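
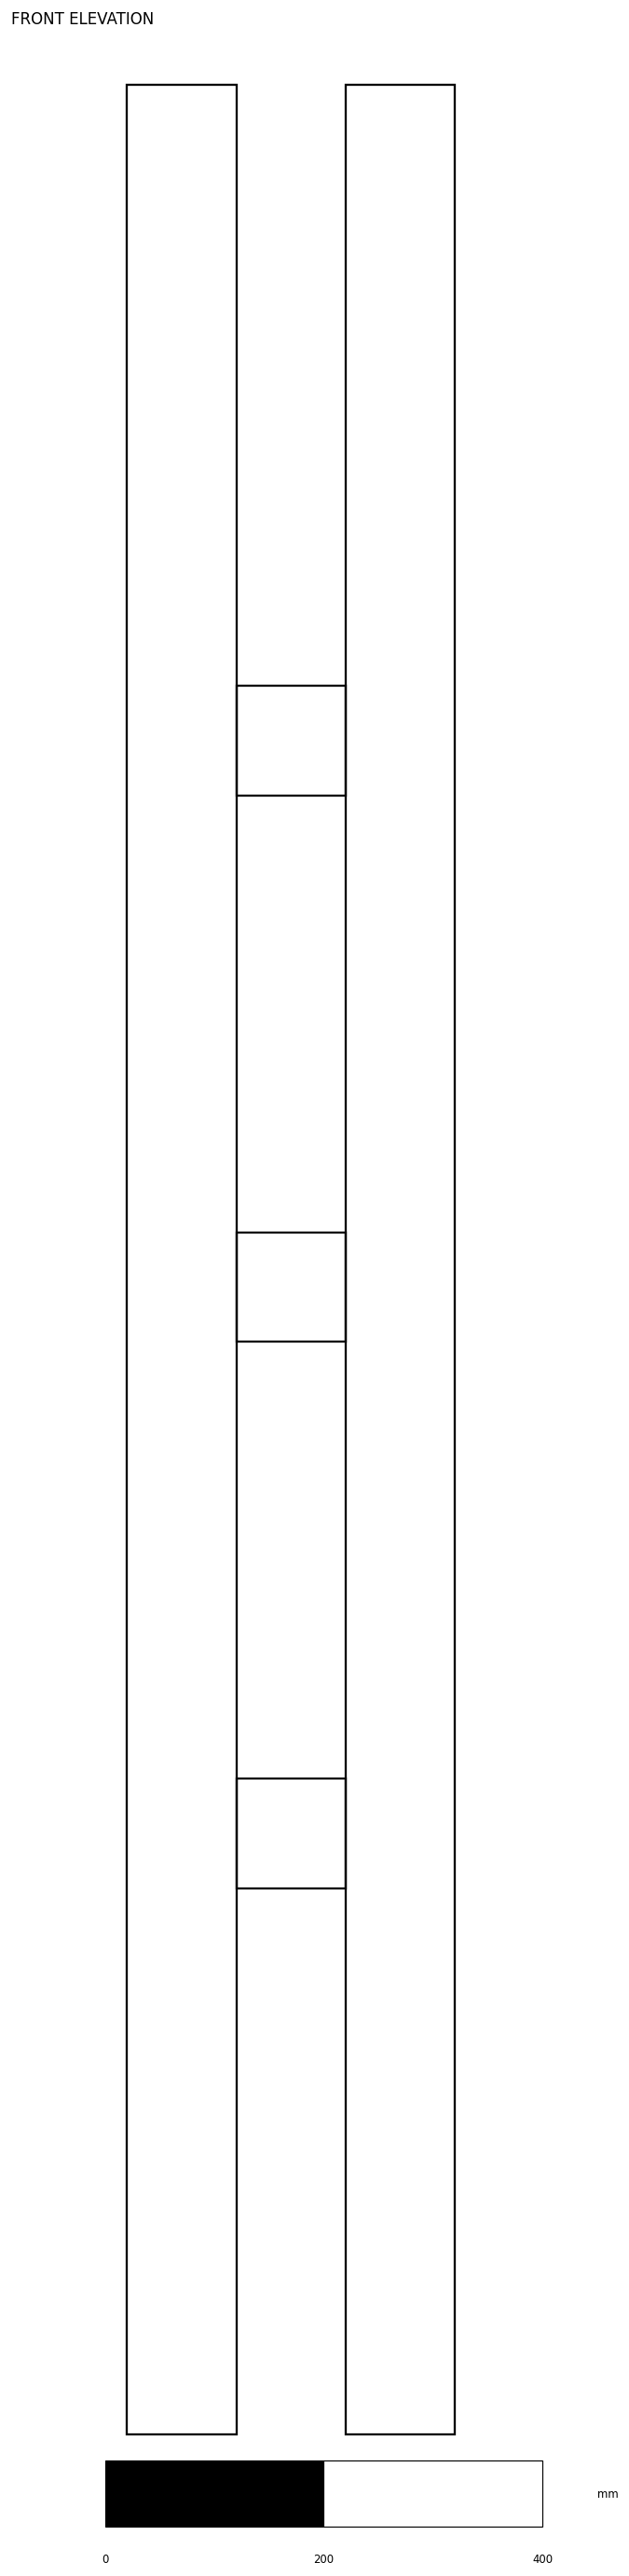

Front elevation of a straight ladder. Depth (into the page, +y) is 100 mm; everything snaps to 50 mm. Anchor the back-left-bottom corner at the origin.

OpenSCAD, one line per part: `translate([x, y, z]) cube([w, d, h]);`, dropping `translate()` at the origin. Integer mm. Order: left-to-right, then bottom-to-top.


cube([100, 100, 2150]);
translate([100, 0, 500]) cube([100, 100, 100]);
translate([100, 0, 1000]) cube([100, 100, 100]);
translate([100, 0, 1500]) cube([100, 100, 100]);
translate([200, 0, 0]) cube([100, 100, 2150]);


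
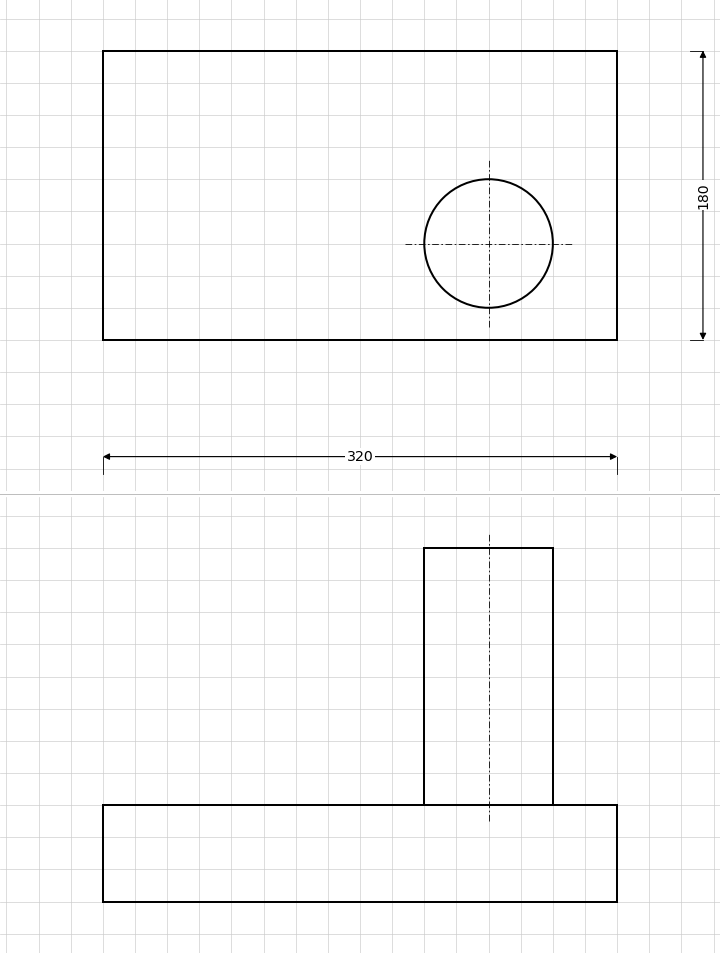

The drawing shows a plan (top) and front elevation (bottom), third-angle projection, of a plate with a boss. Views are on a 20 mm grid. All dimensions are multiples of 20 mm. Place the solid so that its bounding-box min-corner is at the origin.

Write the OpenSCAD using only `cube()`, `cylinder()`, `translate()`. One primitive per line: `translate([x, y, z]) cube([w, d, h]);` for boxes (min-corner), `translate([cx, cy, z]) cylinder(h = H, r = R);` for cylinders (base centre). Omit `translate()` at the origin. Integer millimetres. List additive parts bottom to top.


cube([320, 180, 60]);
translate([240, 60, 60]) cylinder(h = 160, r = 40);


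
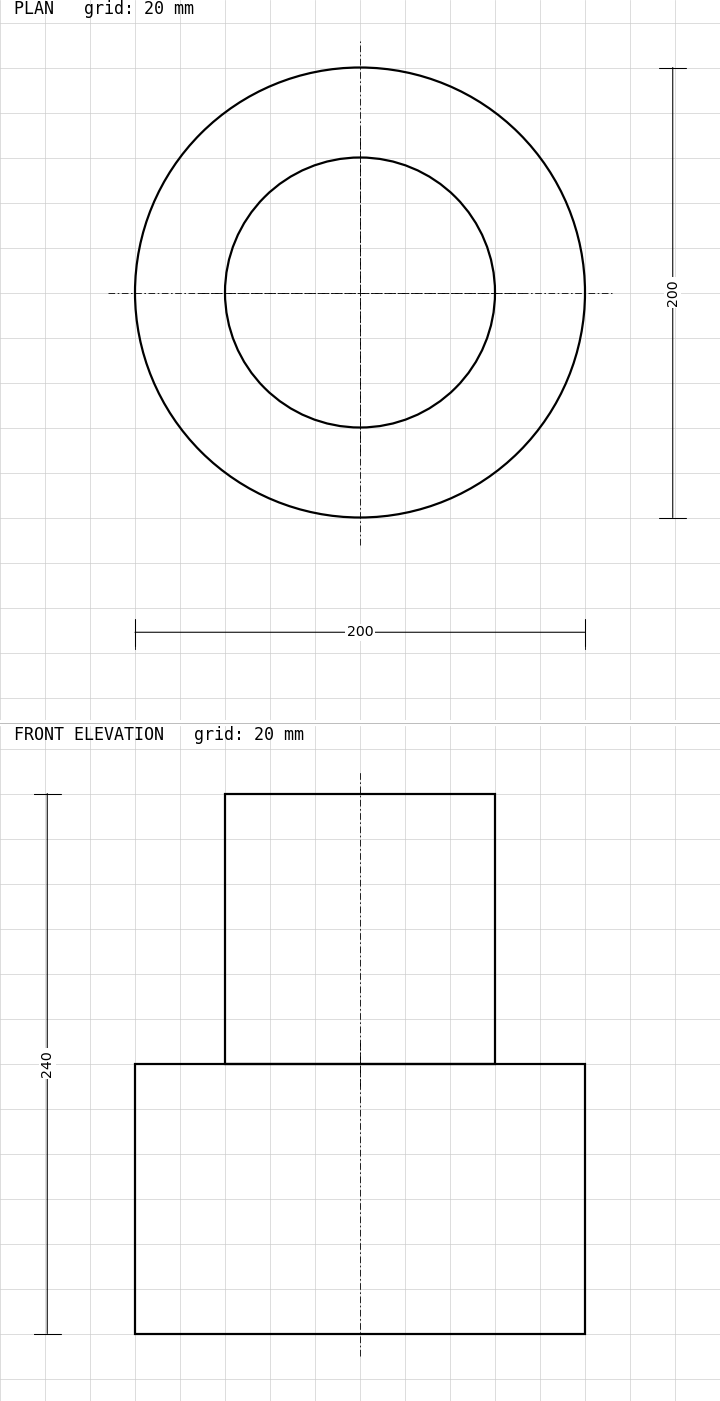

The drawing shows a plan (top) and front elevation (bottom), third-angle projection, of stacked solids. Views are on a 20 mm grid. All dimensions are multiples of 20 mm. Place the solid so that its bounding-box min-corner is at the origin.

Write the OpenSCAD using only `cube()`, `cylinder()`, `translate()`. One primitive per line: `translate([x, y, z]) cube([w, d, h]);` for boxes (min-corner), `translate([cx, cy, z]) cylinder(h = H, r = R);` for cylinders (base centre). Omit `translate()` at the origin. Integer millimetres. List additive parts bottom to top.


translate([100, 100, 0]) cylinder(h = 120, r = 100);
translate([100, 100, 120]) cylinder(h = 120, r = 60);


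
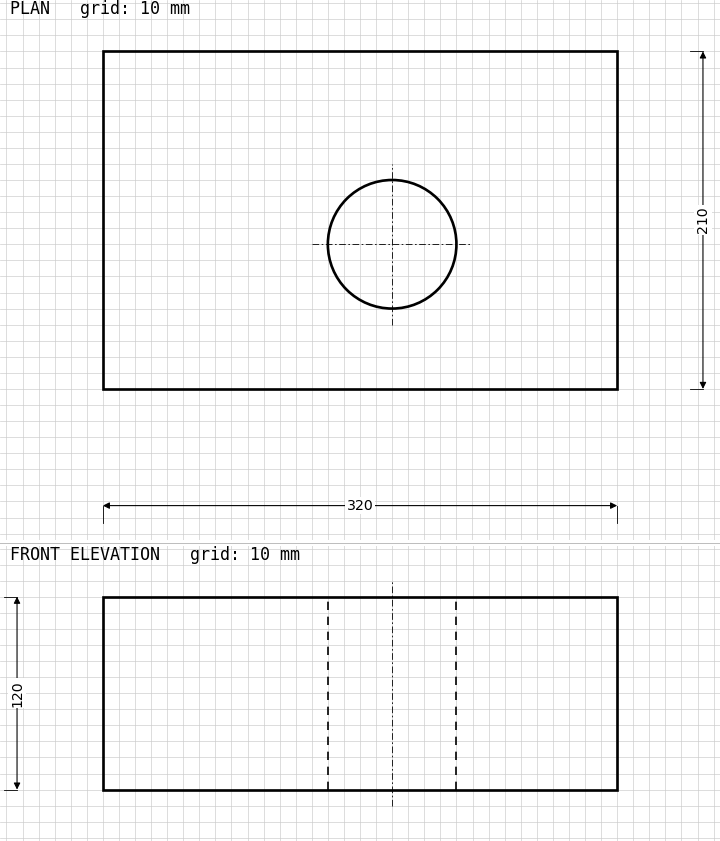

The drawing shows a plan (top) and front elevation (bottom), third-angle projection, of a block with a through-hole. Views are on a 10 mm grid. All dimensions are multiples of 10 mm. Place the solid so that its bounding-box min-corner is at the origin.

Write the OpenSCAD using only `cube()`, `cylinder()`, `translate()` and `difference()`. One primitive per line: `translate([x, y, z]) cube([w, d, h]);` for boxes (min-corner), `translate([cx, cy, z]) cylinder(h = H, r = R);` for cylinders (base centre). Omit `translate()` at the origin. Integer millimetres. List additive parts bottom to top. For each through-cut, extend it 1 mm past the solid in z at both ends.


difference() {
  cube([320, 210, 120]);
  translate([180, 90, -1]) cylinder(h = 122, r = 40);
}


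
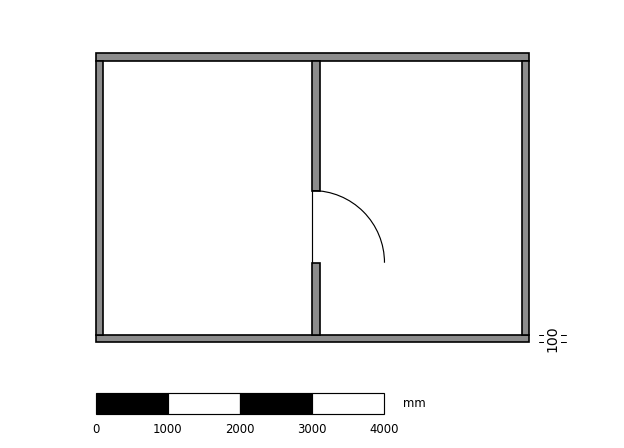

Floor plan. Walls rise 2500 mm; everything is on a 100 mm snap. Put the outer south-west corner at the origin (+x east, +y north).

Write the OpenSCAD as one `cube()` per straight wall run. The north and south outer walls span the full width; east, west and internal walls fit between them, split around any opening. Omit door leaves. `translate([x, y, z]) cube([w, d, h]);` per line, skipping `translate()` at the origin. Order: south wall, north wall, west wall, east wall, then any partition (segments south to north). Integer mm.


cube([6000, 100, 2500]);
translate([0, 3900, 0]) cube([6000, 100, 2500]);
translate([0, 100, 0]) cube([100, 3800, 2500]);
translate([5900, 100, 0]) cube([100, 3800, 2500]);
translate([3000, 100, 0]) cube([100, 1000, 2500]);
translate([3000, 2100, 0]) cube([100, 1800, 2500]);


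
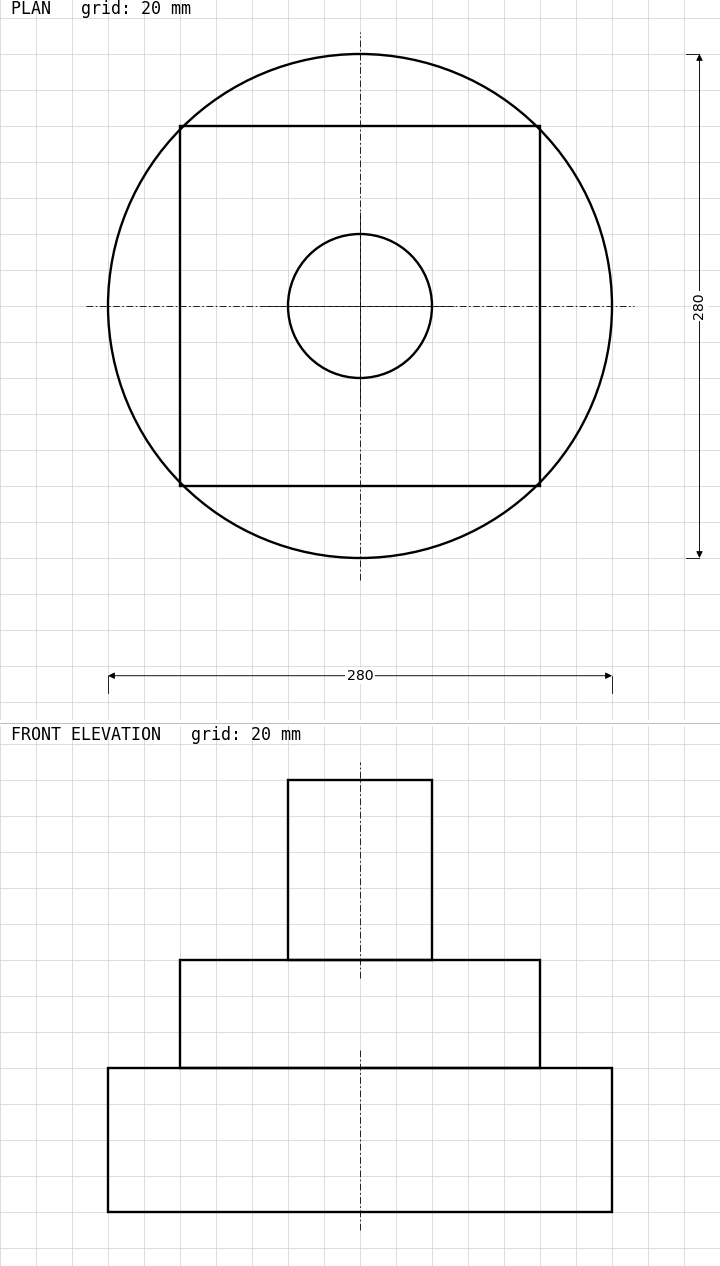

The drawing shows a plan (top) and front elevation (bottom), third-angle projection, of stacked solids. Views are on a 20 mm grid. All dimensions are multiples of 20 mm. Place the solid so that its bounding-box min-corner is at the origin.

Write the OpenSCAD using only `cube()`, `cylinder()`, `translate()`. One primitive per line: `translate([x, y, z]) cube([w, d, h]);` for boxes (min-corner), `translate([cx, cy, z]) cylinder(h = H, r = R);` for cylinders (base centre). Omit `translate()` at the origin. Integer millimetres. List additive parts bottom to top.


translate([140, 140, 0]) cylinder(h = 80, r = 140);
translate([40, 40, 80]) cube([200, 200, 60]);
translate([140, 140, 140]) cylinder(h = 100, r = 40);


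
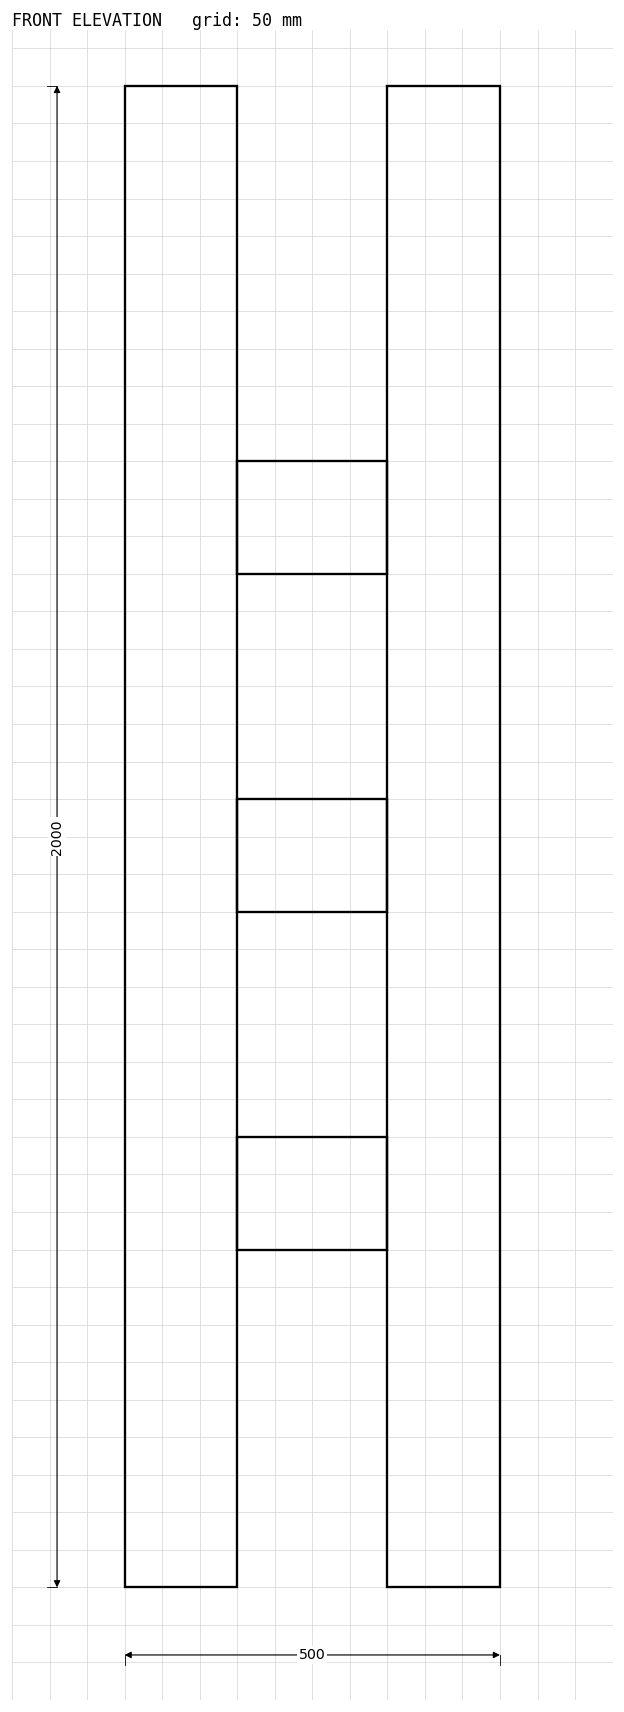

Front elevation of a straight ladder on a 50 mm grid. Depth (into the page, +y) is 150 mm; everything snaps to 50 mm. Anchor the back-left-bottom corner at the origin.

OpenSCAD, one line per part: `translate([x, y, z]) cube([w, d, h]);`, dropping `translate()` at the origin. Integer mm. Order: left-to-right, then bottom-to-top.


cube([150, 150, 2000]);
translate([150, 0, 450]) cube([200, 150, 150]);
translate([150, 0, 900]) cube([200, 150, 150]);
translate([150, 0, 1350]) cube([200, 150, 150]);
translate([350, 0, 0]) cube([150, 150, 2000]);


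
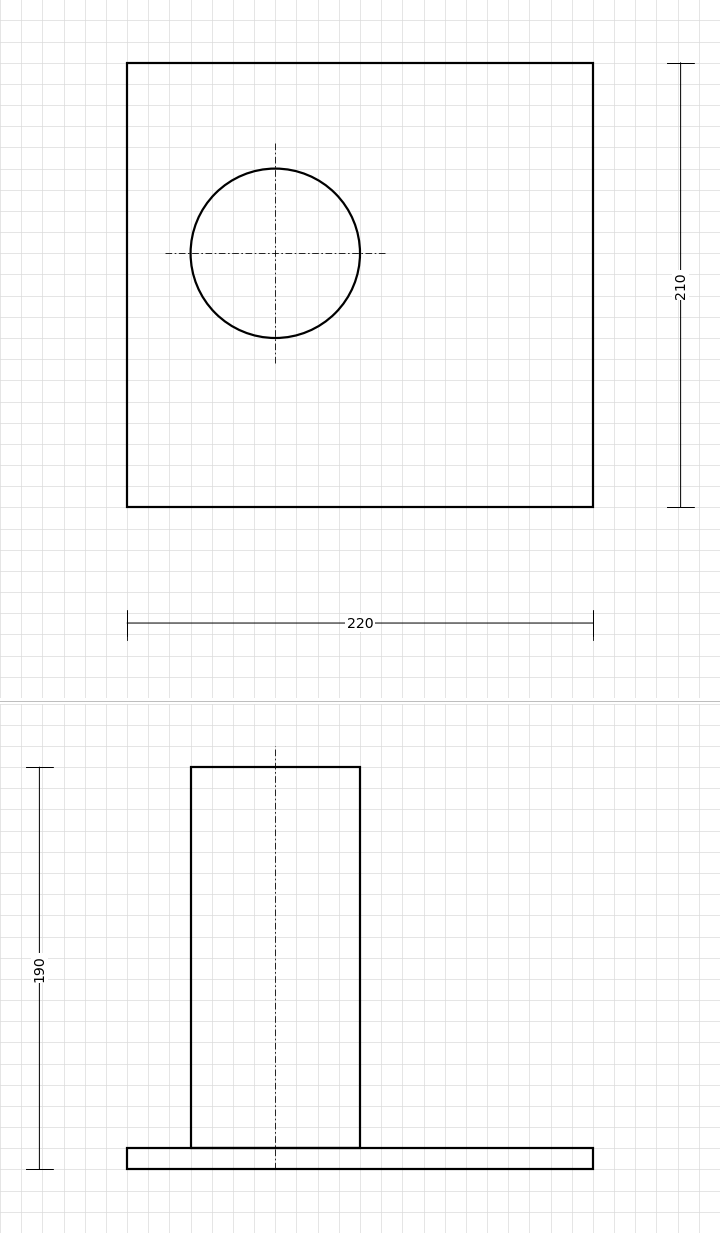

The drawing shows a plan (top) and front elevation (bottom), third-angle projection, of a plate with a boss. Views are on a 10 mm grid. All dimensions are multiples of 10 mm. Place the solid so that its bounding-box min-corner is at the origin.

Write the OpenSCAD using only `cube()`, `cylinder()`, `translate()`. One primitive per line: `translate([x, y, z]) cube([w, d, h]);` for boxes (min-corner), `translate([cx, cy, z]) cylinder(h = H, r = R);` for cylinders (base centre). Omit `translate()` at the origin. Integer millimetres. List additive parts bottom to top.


cube([220, 210, 10]);
translate([70, 120, 10]) cylinder(h = 180, r = 40);


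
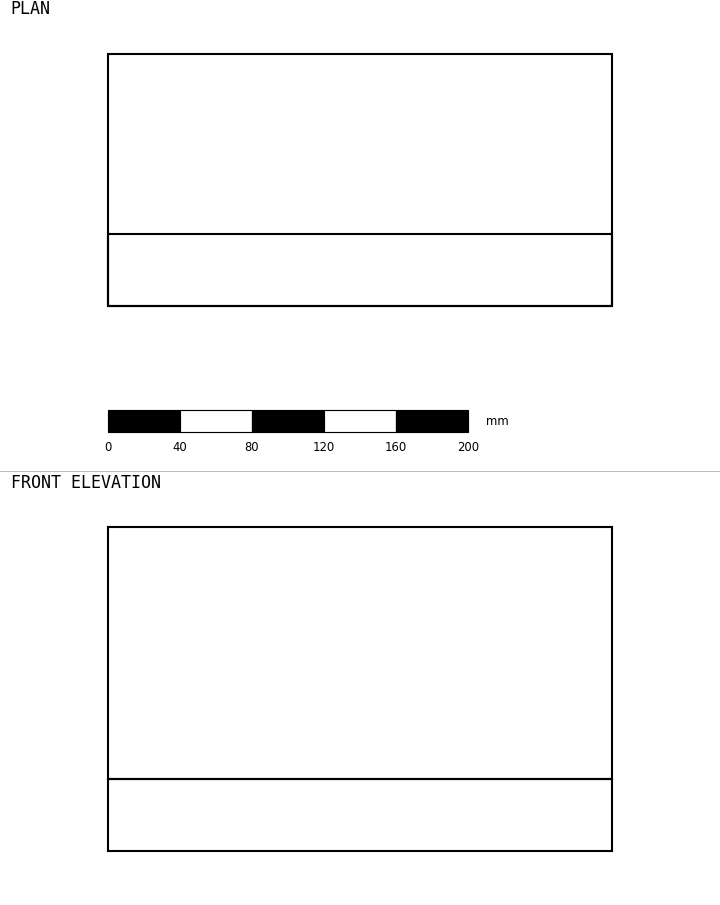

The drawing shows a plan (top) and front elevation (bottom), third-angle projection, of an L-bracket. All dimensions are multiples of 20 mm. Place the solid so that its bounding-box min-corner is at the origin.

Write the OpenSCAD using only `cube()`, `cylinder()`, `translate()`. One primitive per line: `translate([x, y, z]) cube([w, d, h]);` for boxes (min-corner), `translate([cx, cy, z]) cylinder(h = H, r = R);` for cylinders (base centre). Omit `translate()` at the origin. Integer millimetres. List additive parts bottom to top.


cube([280, 140, 40]);
translate([0, 0, 40]) cube([280, 40, 140]);


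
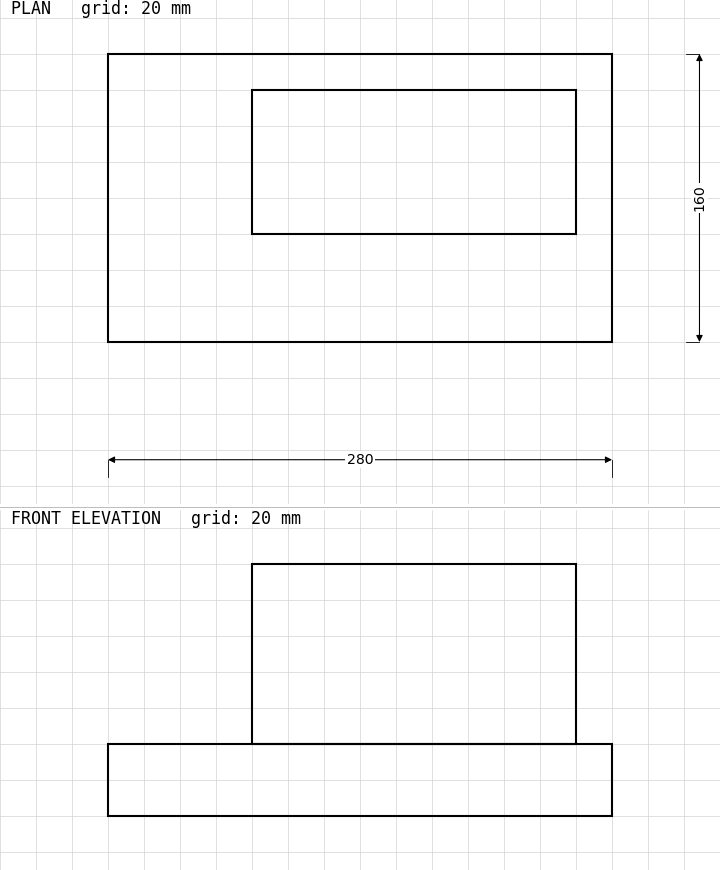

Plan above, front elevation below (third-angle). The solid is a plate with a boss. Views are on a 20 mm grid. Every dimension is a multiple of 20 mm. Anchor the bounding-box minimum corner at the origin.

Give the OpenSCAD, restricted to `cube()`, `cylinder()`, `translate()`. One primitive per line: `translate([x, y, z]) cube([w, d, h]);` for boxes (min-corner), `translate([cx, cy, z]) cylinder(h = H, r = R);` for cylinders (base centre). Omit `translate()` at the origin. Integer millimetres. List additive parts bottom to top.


cube([280, 160, 40]);
translate([80, 60, 40]) cube([180, 80, 100]);


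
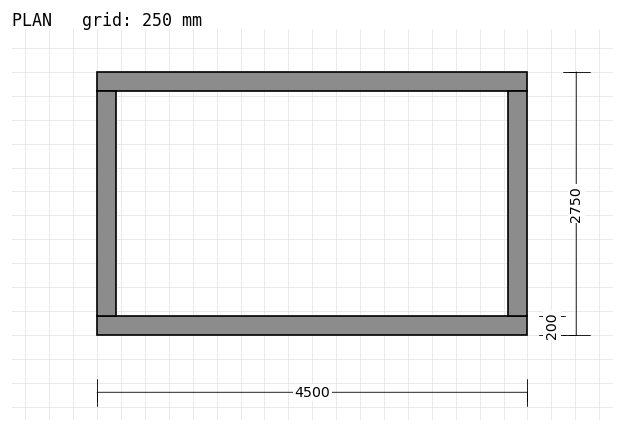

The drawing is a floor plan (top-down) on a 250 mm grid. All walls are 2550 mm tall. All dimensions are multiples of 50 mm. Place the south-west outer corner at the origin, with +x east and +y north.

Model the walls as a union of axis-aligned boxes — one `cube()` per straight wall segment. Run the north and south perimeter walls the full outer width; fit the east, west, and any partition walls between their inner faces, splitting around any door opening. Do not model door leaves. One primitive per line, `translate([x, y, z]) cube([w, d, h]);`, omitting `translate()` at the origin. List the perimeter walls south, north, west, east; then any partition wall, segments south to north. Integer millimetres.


cube([4500, 200, 2550]);
translate([0, 2550, 0]) cube([4500, 200, 2550]);
translate([0, 200, 0]) cube([200, 2350, 2550]);
translate([4300, 200, 0]) cube([200, 2350, 2550]);


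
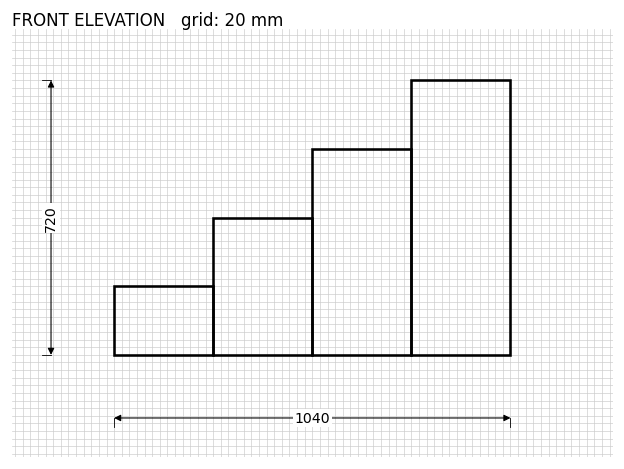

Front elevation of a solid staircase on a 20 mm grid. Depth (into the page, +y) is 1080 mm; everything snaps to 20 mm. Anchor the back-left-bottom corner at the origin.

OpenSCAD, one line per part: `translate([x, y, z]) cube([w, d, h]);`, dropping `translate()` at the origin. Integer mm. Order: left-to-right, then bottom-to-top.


cube([260, 1080, 180]);
translate([260, 0, 0]) cube([260, 1080, 360]);
translate([520, 0, 0]) cube([260, 1080, 540]);
translate([780, 0, 0]) cube([260, 1080, 720]);


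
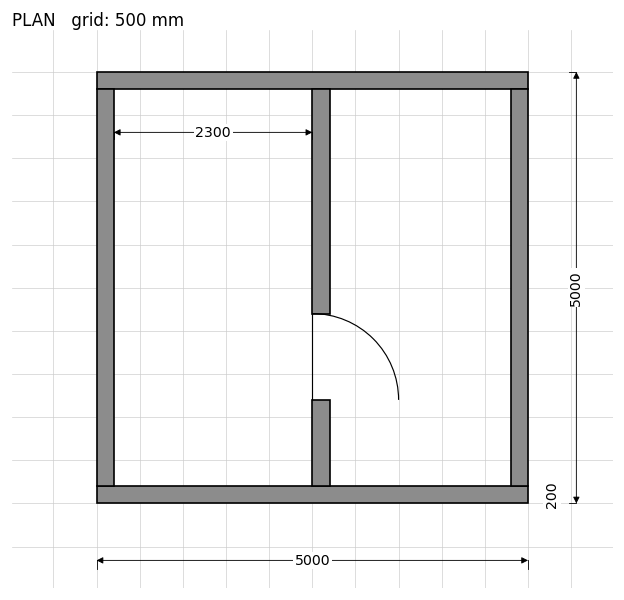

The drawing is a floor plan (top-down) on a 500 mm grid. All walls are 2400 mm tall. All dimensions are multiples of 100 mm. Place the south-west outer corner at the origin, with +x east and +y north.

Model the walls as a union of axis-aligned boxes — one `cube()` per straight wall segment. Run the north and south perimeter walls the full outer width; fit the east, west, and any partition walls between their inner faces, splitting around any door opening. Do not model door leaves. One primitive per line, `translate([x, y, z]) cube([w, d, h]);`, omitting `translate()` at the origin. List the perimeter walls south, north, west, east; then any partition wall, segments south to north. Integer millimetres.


cube([5000, 200, 2400]);
translate([0, 4800, 0]) cube([5000, 200, 2400]);
translate([0, 200, 0]) cube([200, 4600, 2400]);
translate([4800, 200, 0]) cube([200, 4600, 2400]);
translate([2500, 200, 0]) cube([200, 1000, 2400]);
translate([2500, 2200, 0]) cube([200, 2600, 2400]);


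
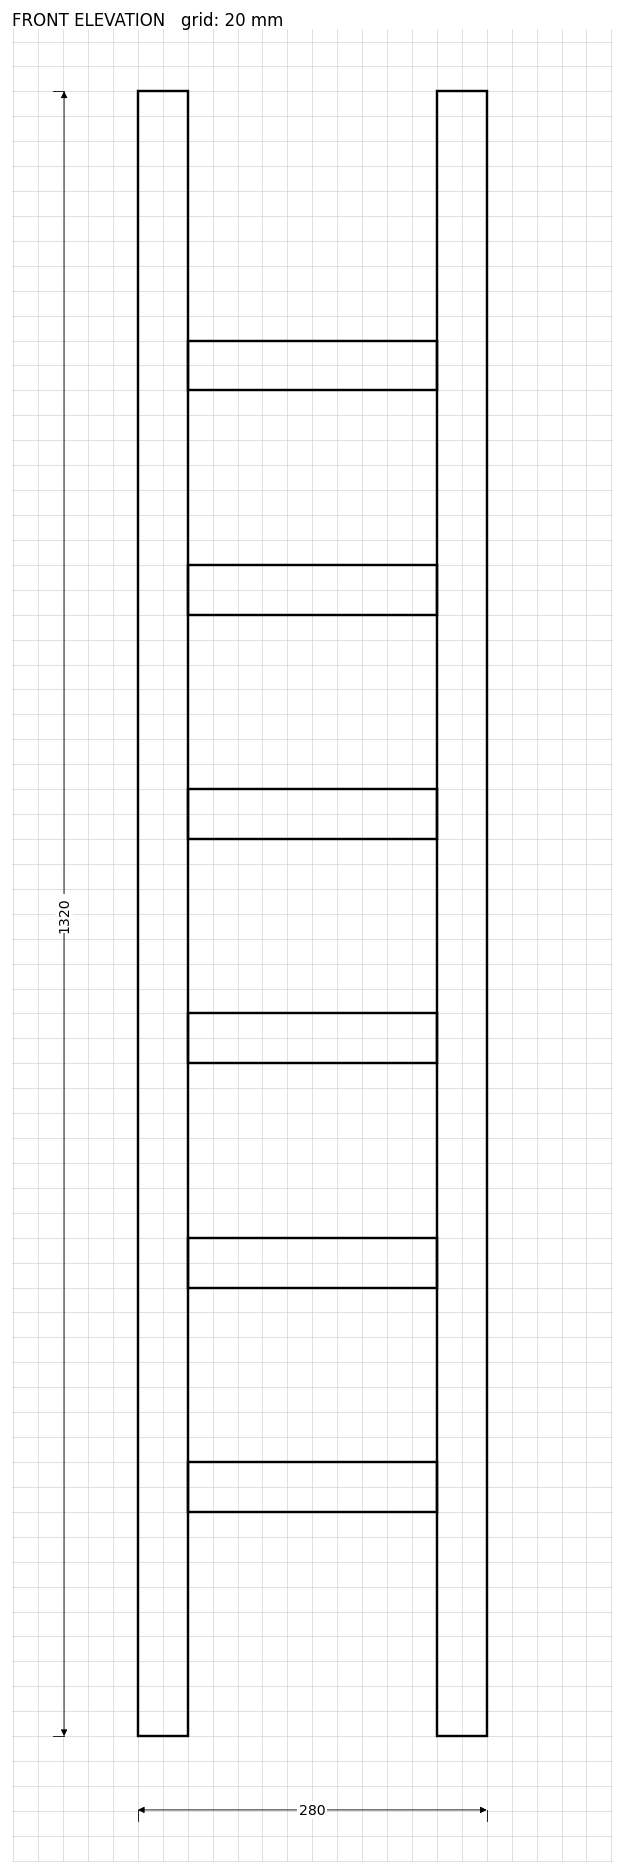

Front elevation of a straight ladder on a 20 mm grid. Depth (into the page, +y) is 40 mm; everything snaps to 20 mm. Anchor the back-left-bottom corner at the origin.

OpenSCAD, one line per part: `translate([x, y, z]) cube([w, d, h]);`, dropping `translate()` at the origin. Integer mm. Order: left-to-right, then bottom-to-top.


cube([40, 40, 1320]);
translate([40, 0, 180]) cube([200, 40, 40]);
translate([40, 0, 360]) cube([200, 40, 40]);
translate([40, 0, 540]) cube([200, 40, 40]);
translate([40, 0, 720]) cube([200, 40, 40]);
translate([40, 0, 900]) cube([200, 40, 40]);
translate([40, 0, 1080]) cube([200, 40, 40]);
translate([240, 0, 0]) cube([40, 40, 1320]);


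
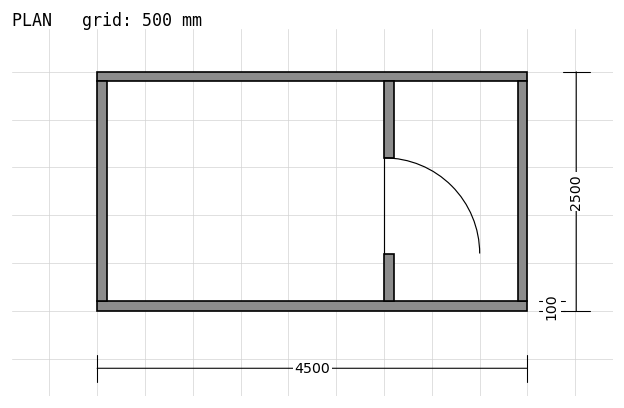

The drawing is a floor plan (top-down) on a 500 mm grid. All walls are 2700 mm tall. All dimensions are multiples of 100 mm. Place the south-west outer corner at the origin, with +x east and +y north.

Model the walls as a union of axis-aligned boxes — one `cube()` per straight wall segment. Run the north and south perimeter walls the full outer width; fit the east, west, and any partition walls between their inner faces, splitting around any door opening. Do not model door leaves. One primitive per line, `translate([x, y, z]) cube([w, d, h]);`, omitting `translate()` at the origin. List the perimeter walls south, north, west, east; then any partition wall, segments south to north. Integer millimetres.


cube([4500, 100, 2700]);
translate([0, 2400, 0]) cube([4500, 100, 2700]);
translate([0, 100, 0]) cube([100, 2300, 2700]);
translate([4400, 100, 0]) cube([100, 2300, 2700]);
translate([3000, 100, 0]) cube([100, 500, 2700]);
translate([3000, 1600, 0]) cube([100, 800, 2700]);


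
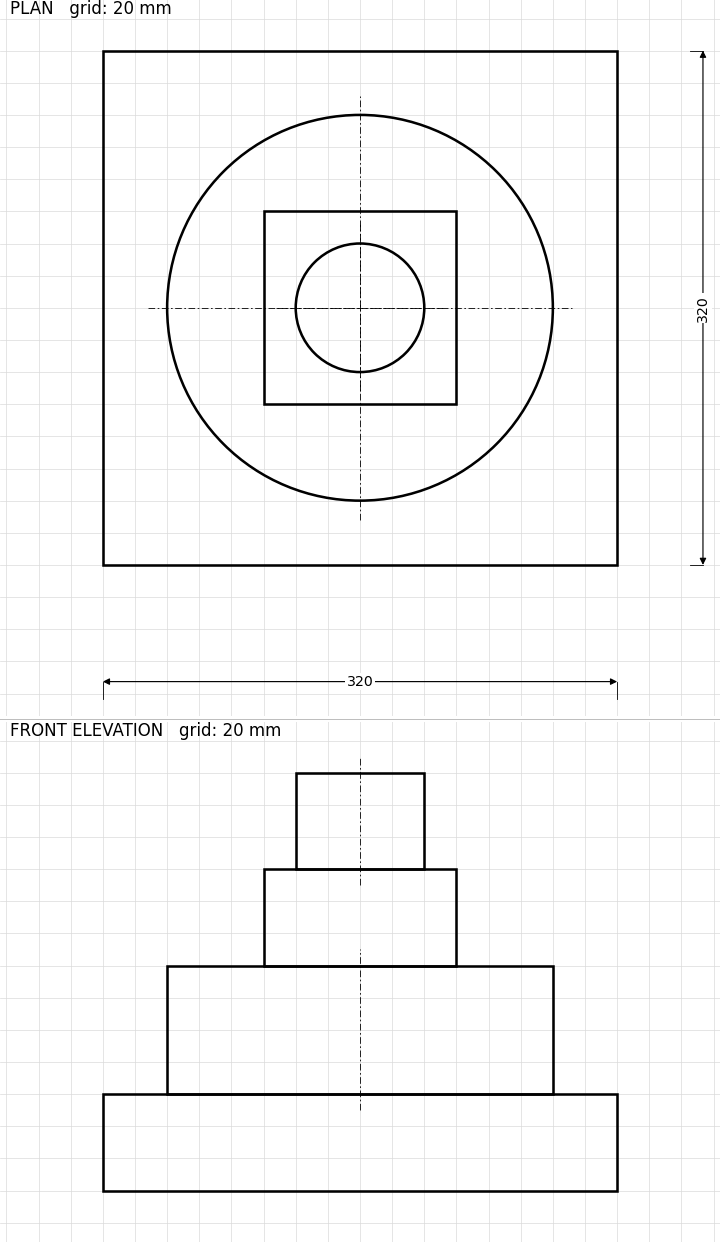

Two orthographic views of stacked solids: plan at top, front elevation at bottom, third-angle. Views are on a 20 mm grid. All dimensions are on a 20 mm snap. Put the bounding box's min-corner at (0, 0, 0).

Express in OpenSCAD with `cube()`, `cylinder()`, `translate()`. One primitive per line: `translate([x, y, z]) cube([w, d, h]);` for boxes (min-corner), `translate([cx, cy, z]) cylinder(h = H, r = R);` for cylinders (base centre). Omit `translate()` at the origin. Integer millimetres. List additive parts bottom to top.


cube([320, 320, 60]);
translate([160, 160, 60]) cylinder(h = 80, r = 120);
translate([100, 100, 140]) cube([120, 120, 60]);
translate([160, 160, 200]) cylinder(h = 60, r = 40);


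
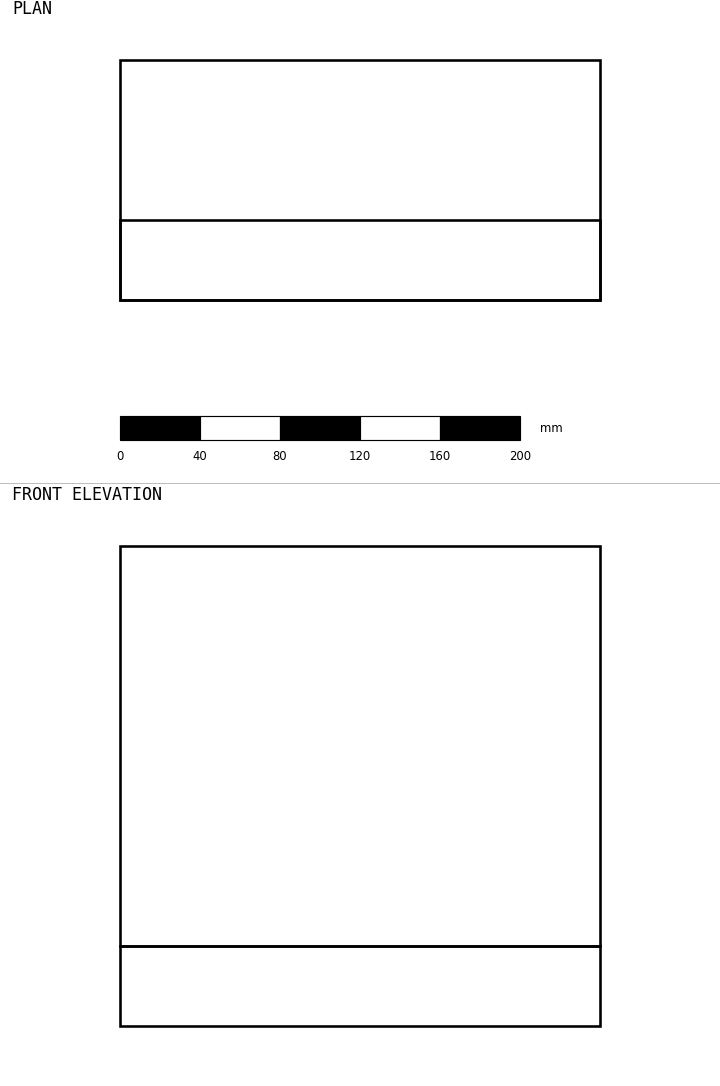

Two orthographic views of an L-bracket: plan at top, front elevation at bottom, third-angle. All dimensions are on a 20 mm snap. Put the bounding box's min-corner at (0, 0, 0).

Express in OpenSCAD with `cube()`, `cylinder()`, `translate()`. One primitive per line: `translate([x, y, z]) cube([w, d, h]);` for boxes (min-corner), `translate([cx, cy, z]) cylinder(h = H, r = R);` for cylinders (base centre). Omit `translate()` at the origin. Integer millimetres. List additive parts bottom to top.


cube([240, 120, 40]);
translate([0, 0, 40]) cube([240, 40, 200]);


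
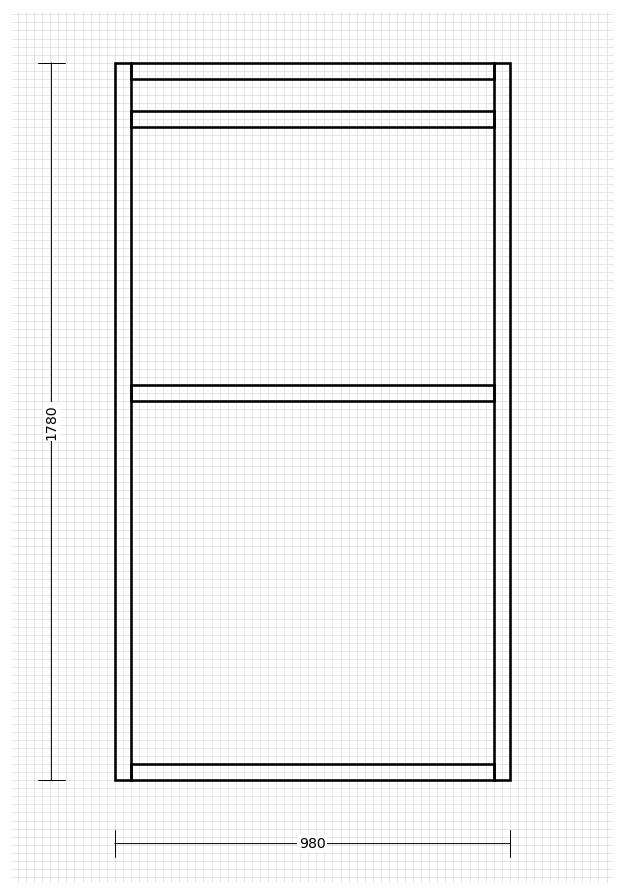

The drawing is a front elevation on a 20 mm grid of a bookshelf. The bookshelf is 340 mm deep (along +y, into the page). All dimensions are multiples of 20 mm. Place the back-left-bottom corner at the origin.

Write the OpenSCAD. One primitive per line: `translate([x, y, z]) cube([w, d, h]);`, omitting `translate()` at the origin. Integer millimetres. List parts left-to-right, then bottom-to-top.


cube([40, 340, 1780]);
translate([40, 0, 0]) cube([900, 340, 40]);
translate([40, 0, 940]) cube([900, 340, 40]);
translate([40, 0, 1620]) cube([900, 340, 40]);
translate([40, 0, 1740]) cube([900, 340, 40]);
translate([940, 0, 0]) cube([40, 340, 1780]);


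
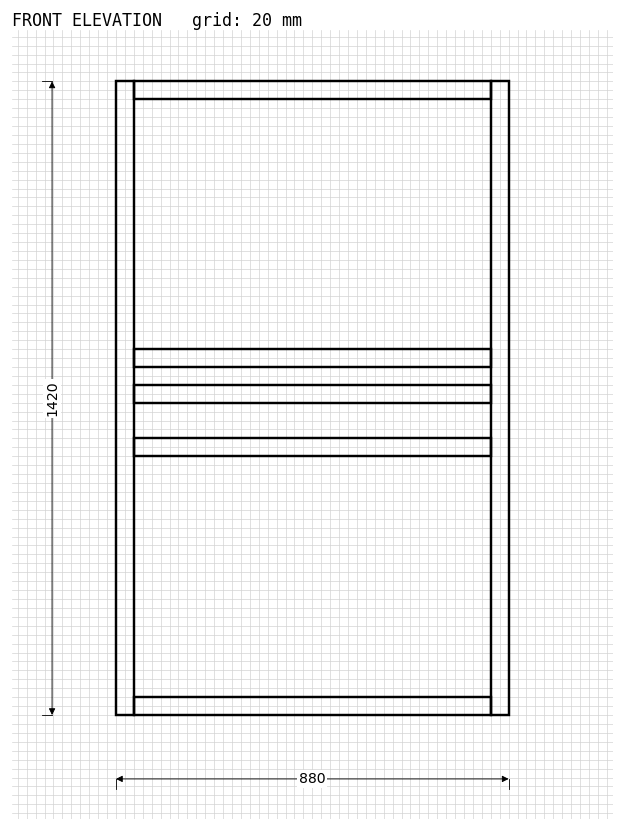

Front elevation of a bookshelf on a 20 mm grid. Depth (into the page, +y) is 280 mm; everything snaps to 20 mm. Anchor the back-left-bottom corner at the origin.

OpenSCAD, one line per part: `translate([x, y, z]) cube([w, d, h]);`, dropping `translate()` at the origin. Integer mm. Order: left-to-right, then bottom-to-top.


cube([40, 280, 1420]);
translate([40, 0, 0]) cube([800, 280, 40]);
translate([40, 0, 580]) cube([800, 280, 40]);
translate([40, 0, 700]) cube([800, 280, 40]);
translate([40, 0, 780]) cube([800, 280, 40]);
translate([40, 0, 1380]) cube([800, 280, 40]);
translate([840, 0, 0]) cube([40, 280, 1420]);


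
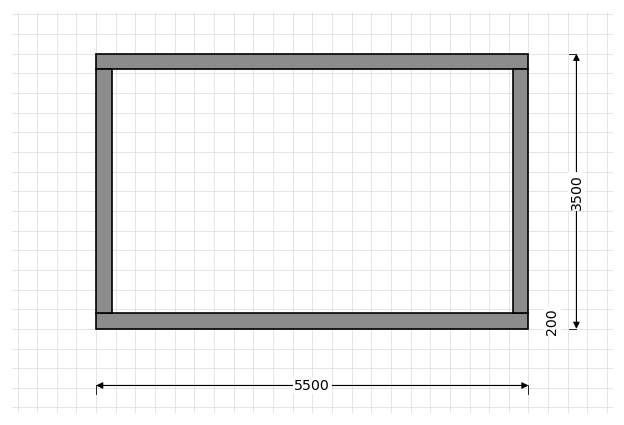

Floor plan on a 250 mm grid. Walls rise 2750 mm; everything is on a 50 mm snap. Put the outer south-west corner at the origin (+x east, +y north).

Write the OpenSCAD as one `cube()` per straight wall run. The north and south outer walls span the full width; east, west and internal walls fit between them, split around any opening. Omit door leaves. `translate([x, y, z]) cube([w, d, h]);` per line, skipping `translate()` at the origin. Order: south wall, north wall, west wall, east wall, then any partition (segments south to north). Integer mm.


cube([5500, 200, 2750]);
translate([0, 3300, 0]) cube([5500, 200, 2750]);
translate([0, 200, 0]) cube([200, 3100, 2750]);
translate([5300, 200, 0]) cube([200, 3100, 2750]);


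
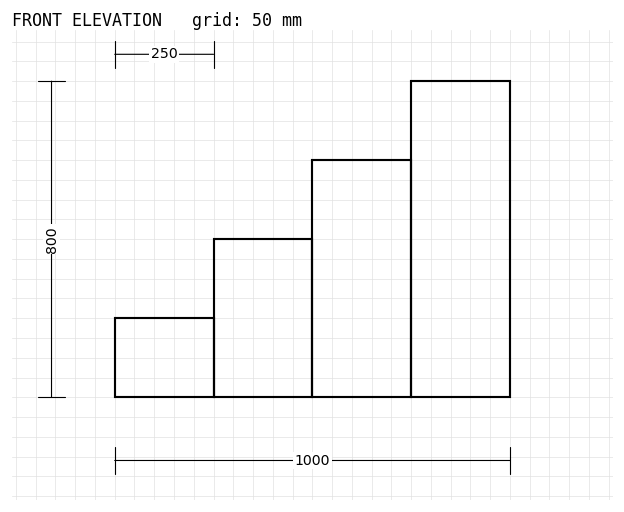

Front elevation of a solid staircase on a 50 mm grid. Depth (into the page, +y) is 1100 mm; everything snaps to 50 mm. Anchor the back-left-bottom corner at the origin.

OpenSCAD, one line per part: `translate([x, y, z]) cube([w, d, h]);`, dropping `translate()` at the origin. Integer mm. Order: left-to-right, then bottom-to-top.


cube([250, 1100, 200]);
translate([250, 0, 0]) cube([250, 1100, 400]);
translate([500, 0, 0]) cube([250, 1100, 600]);
translate([750, 0, 0]) cube([250, 1100, 800]);


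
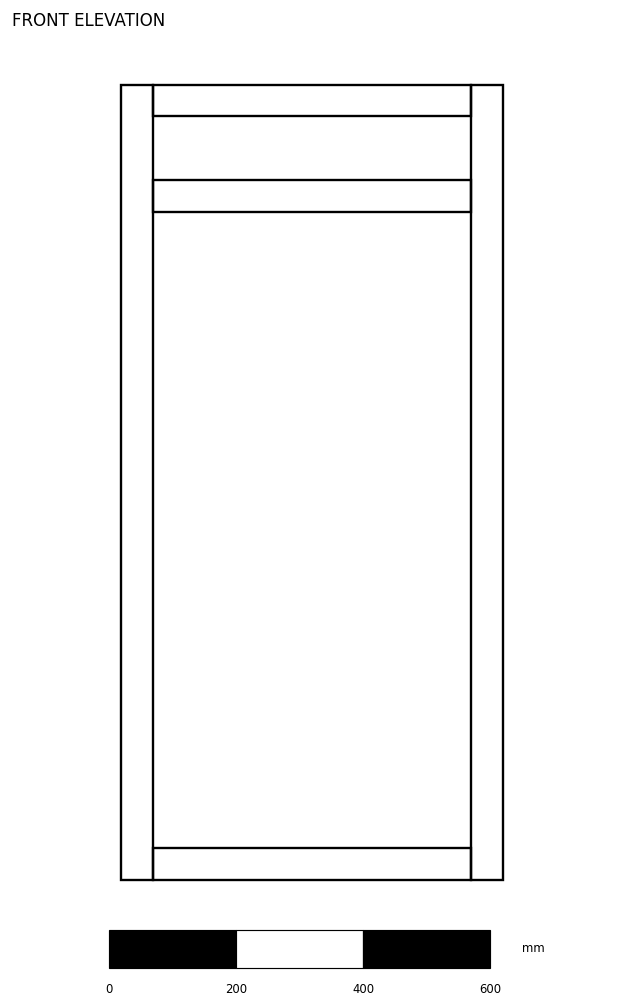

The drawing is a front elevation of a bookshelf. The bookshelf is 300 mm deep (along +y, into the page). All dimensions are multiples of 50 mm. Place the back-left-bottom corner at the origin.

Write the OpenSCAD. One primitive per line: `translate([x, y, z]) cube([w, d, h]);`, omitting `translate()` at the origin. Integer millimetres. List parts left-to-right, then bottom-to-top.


cube([50, 300, 1250]);
translate([50, 0, 0]) cube([500, 300, 50]);
translate([50, 0, 1050]) cube([500, 300, 50]);
translate([50, 0, 1200]) cube([500, 300, 50]);
translate([550, 0, 0]) cube([50, 300, 1250]);


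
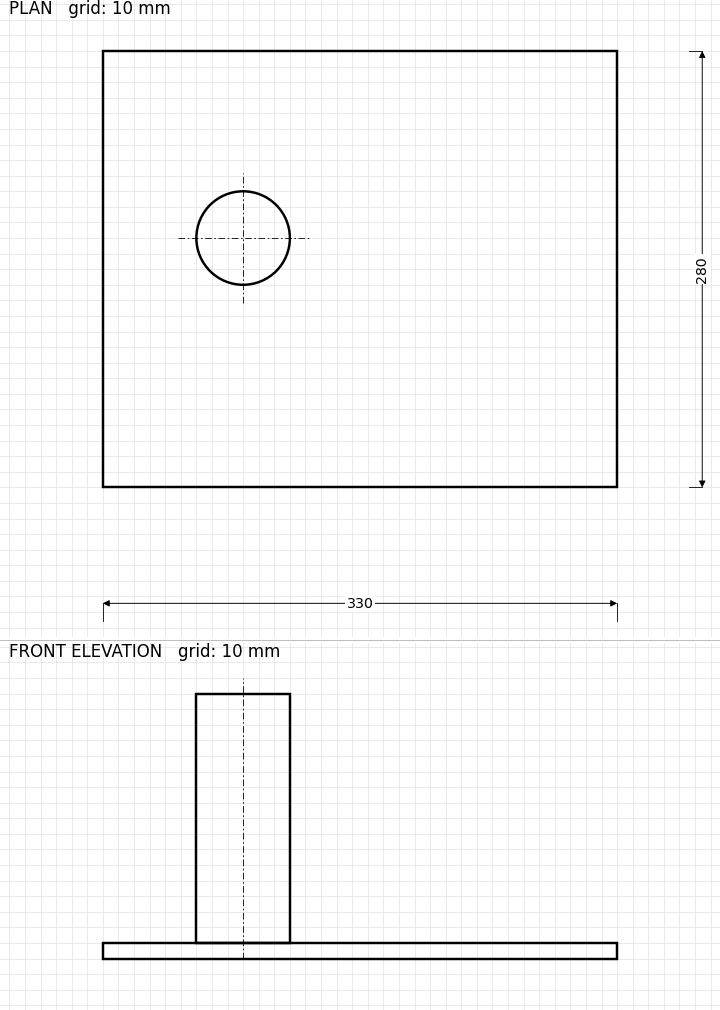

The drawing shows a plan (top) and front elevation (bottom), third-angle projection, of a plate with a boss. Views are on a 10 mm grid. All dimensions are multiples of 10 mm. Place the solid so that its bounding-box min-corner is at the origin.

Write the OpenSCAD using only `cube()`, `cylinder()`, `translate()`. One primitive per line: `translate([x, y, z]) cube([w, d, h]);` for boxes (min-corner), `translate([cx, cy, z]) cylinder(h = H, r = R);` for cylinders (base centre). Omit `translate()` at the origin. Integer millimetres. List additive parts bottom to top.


cube([330, 280, 10]);
translate([90, 160, 10]) cylinder(h = 160, r = 30);


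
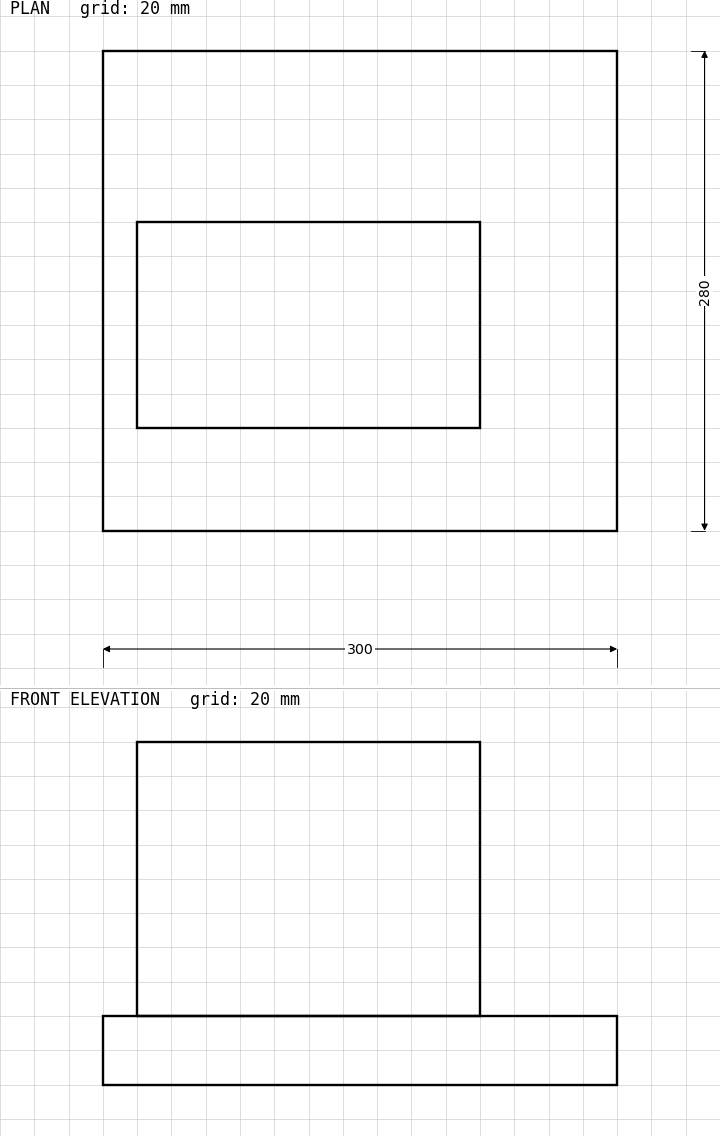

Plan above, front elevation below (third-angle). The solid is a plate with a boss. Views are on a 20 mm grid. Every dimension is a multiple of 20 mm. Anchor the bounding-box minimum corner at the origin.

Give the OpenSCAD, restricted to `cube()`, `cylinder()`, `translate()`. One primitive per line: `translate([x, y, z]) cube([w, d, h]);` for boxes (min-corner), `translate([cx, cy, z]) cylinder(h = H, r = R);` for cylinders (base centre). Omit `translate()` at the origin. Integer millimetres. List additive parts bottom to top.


cube([300, 280, 40]);
translate([20, 60, 40]) cube([200, 120, 160]);


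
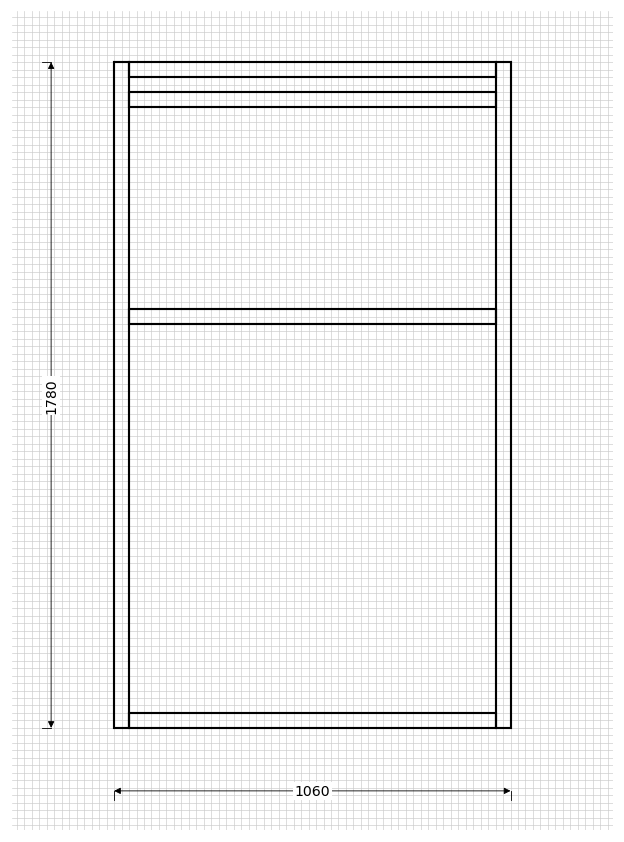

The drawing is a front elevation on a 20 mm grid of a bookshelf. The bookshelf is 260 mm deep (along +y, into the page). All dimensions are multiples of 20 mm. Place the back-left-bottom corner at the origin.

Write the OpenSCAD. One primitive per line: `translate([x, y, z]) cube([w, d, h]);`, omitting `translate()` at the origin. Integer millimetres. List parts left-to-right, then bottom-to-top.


cube([40, 260, 1780]);
translate([40, 0, 0]) cube([980, 260, 40]);
translate([40, 0, 1080]) cube([980, 260, 40]);
translate([40, 0, 1660]) cube([980, 260, 40]);
translate([40, 0, 1740]) cube([980, 260, 40]);
translate([1020, 0, 0]) cube([40, 260, 1780]);


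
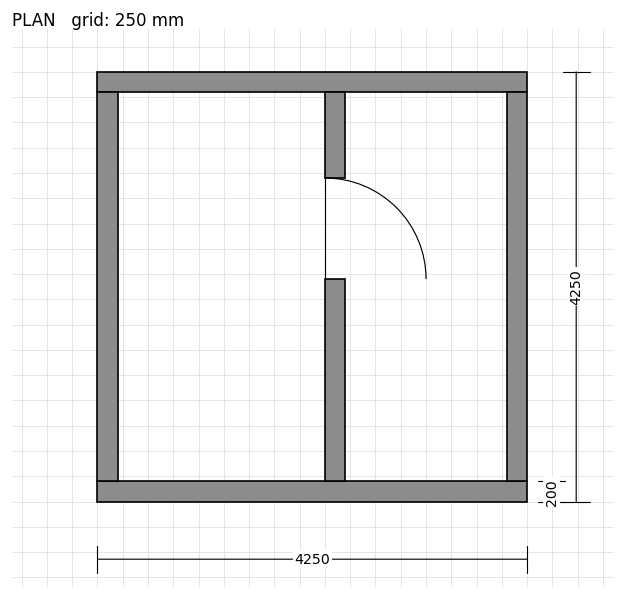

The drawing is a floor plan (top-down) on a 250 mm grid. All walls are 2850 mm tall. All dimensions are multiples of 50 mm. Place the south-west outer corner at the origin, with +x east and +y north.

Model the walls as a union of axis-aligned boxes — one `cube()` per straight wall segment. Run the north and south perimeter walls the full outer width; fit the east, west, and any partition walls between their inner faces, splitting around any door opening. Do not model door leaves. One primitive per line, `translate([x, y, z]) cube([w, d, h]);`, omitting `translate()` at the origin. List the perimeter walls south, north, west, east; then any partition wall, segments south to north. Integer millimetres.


cube([4250, 200, 2850]);
translate([0, 4050, 0]) cube([4250, 200, 2850]);
translate([0, 200, 0]) cube([200, 3850, 2850]);
translate([4050, 200, 0]) cube([200, 3850, 2850]);
translate([2250, 200, 0]) cube([200, 2000, 2850]);
translate([2250, 3200, 0]) cube([200, 850, 2850]);


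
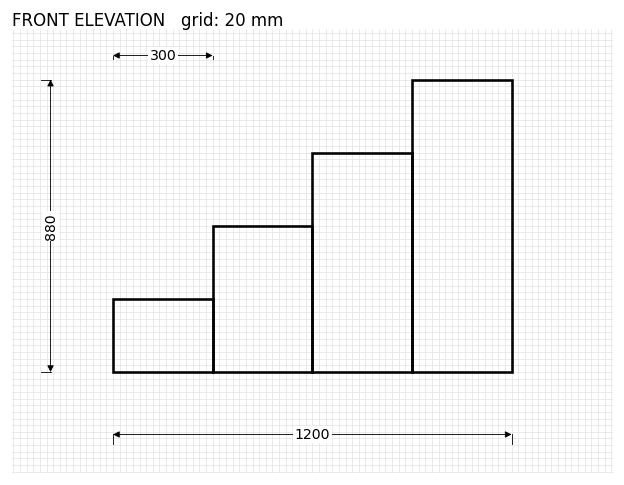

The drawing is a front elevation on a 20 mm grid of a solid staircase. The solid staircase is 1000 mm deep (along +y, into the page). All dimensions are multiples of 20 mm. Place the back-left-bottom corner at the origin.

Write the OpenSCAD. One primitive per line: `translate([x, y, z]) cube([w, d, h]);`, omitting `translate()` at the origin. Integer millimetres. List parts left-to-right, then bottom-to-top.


cube([300, 1000, 220]);
translate([300, 0, 0]) cube([300, 1000, 440]);
translate([600, 0, 0]) cube([300, 1000, 660]);
translate([900, 0, 0]) cube([300, 1000, 880]);


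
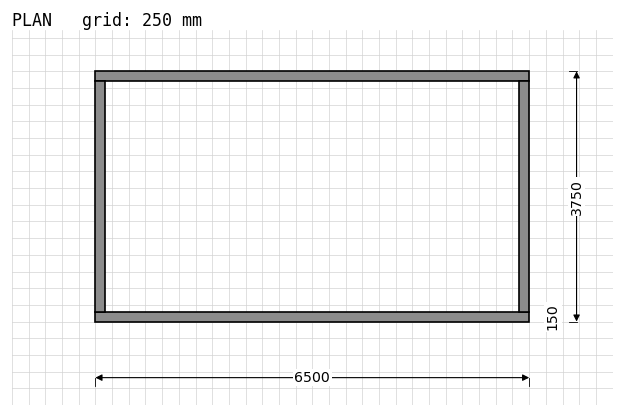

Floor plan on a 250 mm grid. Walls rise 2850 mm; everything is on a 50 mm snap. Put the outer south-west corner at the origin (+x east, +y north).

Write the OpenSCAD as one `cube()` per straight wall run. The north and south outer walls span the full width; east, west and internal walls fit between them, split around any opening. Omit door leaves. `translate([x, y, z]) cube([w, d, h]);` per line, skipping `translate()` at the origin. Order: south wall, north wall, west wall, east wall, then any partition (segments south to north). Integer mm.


cube([6500, 150, 2850]);
translate([0, 3600, 0]) cube([6500, 150, 2850]);
translate([0, 150, 0]) cube([150, 3450, 2850]);
translate([6350, 150, 0]) cube([150, 3450, 2850]);


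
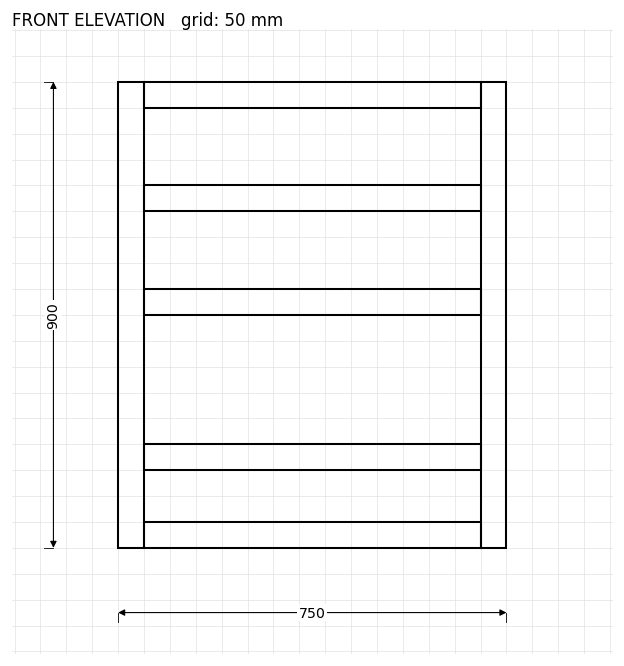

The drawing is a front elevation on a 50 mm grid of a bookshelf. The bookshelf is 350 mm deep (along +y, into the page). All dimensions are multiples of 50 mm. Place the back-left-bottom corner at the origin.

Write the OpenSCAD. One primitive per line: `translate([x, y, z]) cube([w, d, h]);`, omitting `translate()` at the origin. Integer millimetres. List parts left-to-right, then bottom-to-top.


cube([50, 350, 900]);
translate([50, 0, 0]) cube([650, 350, 50]);
translate([50, 0, 150]) cube([650, 350, 50]);
translate([50, 0, 450]) cube([650, 350, 50]);
translate([50, 0, 650]) cube([650, 350, 50]);
translate([50, 0, 850]) cube([650, 350, 50]);
translate([700, 0, 0]) cube([50, 350, 900]);


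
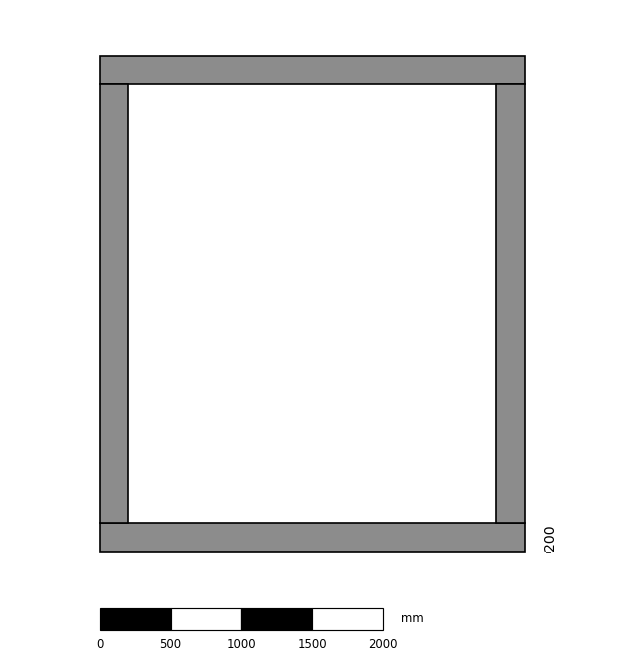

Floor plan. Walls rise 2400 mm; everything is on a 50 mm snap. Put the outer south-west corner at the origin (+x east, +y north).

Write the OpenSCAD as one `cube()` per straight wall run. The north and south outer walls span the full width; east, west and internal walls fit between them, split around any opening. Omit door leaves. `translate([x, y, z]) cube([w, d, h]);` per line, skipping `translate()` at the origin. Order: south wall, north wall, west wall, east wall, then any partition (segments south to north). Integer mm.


cube([3000, 200, 2400]);
translate([0, 3300, 0]) cube([3000, 200, 2400]);
translate([0, 200, 0]) cube([200, 3100, 2400]);
translate([2800, 200, 0]) cube([200, 3100, 2400]);


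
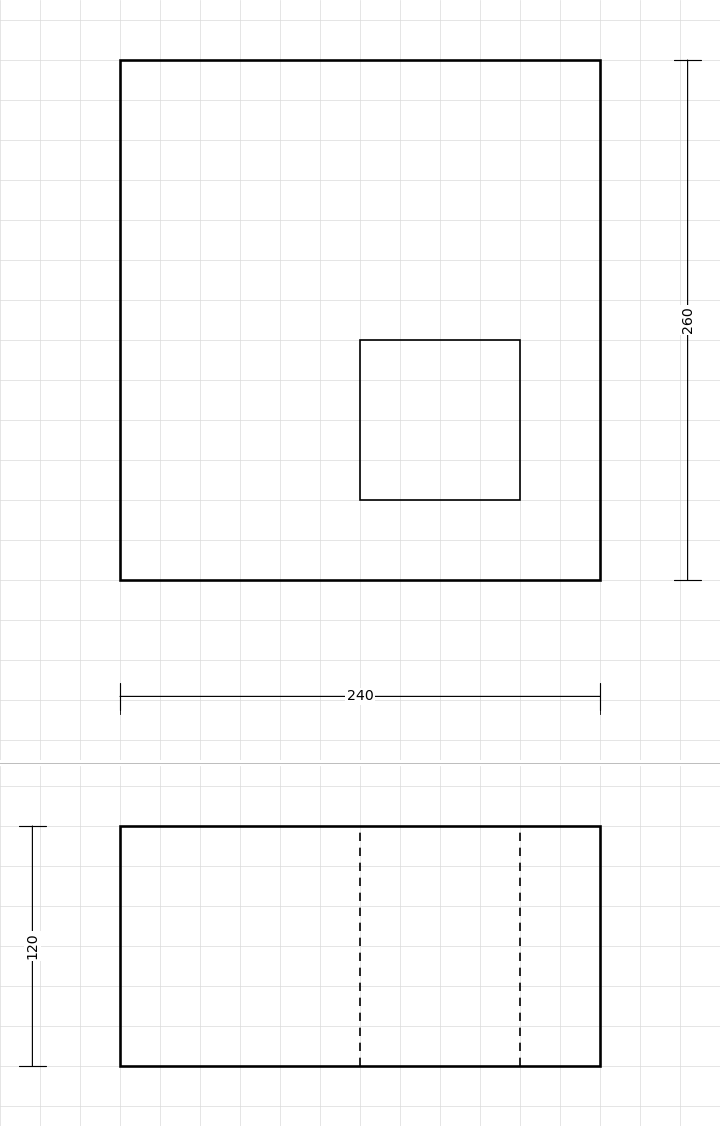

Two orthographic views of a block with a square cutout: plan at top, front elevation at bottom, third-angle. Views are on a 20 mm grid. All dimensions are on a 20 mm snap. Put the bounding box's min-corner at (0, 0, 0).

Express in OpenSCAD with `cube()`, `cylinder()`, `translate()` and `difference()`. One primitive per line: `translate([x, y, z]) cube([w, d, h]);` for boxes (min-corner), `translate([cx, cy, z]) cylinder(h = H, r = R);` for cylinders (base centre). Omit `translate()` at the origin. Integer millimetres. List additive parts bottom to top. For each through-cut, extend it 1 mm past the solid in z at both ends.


difference() {
  cube([240, 260, 120]);
  translate([120, 40, -1]) cube([80, 80, 122]);
}


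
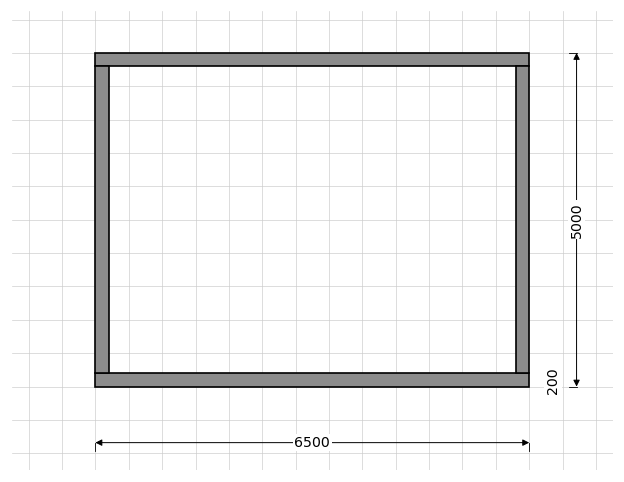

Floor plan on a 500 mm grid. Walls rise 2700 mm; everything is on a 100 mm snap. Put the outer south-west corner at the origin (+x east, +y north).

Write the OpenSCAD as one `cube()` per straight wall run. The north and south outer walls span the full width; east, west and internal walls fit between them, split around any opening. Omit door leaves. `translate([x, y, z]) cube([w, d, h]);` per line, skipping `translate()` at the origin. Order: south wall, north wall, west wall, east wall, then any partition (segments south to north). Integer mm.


cube([6500, 200, 2700]);
translate([0, 4800, 0]) cube([6500, 200, 2700]);
translate([0, 200, 0]) cube([200, 4600, 2700]);
translate([6300, 200, 0]) cube([200, 4600, 2700]);


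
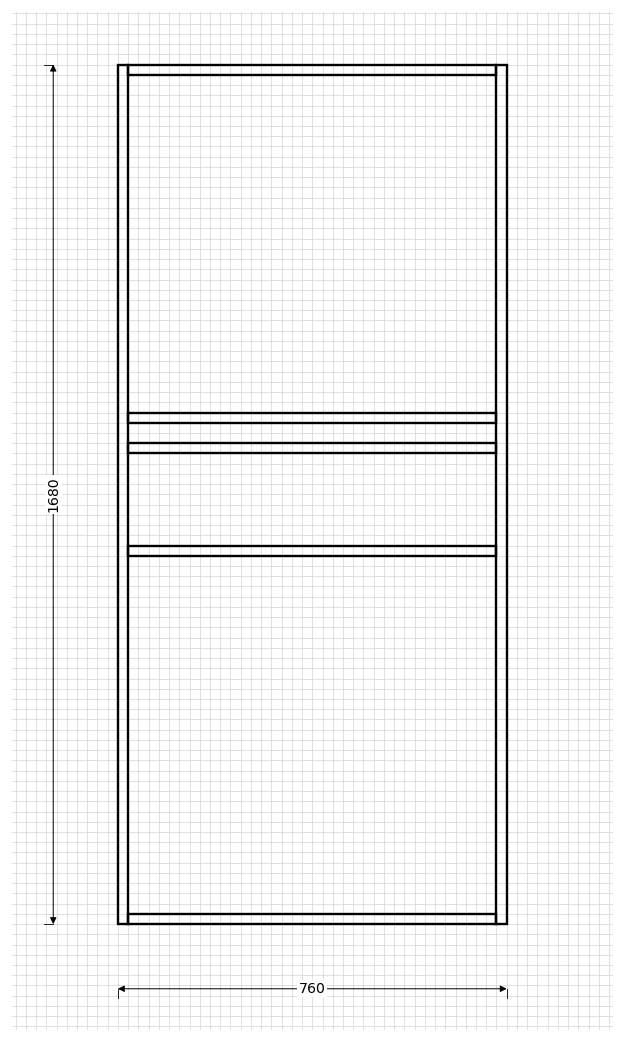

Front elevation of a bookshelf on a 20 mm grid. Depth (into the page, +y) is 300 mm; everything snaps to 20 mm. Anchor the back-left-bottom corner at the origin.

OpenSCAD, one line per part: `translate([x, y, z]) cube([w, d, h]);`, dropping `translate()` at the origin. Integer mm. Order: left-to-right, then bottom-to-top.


cube([20, 300, 1680]);
translate([20, 0, 0]) cube([720, 300, 20]);
translate([20, 0, 720]) cube([720, 300, 20]);
translate([20, 0, 920]) cube([720, 300, 20]);
translate([20, 0, 980]) cube([720, 300, 20]);
translate([20, 0, 1660]) cube([720, 300, 20]);
translate([740, 0, 0]) cube([20, 300, 1680]);


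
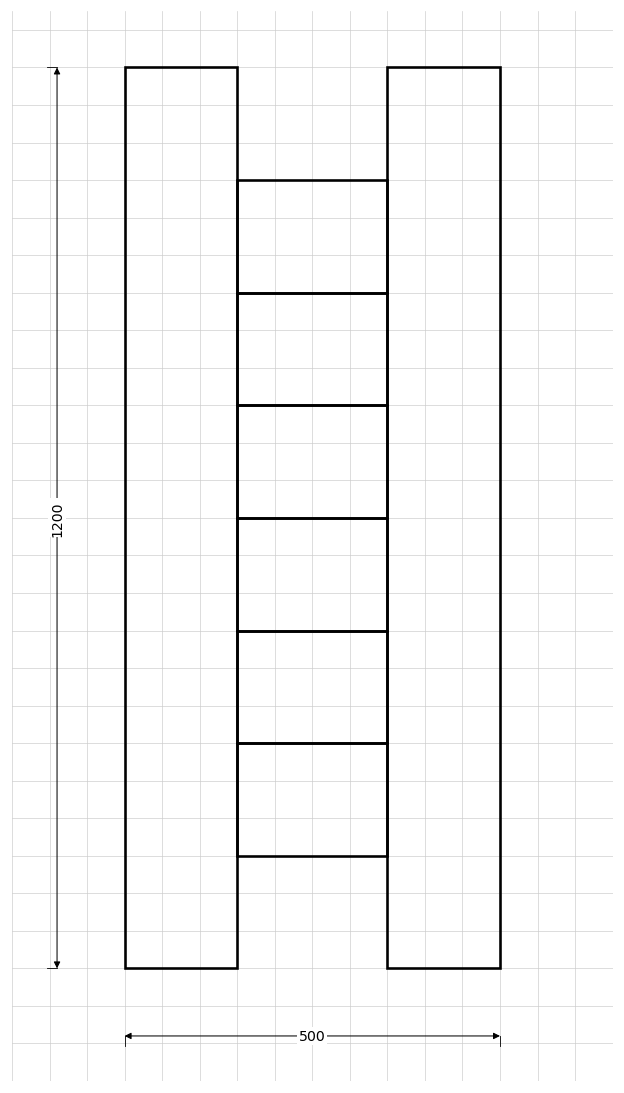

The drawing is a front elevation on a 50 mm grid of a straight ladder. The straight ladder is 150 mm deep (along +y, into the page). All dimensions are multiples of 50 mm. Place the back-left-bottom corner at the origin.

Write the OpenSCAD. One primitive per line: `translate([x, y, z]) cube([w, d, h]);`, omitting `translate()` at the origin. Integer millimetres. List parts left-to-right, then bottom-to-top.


cube([150, 150, 1200]);
translate([150, 0, 150]) cube([200, 150, 150]);
translate([150, 0, 300]) cube([200, 150, 150]);
translate([150, 0, 450]) cube([200, 150, 150]);
translate([150, 0, 600]) cube([200, 150, 150]);
translate([150, 0, 750]) cube([200, 150, 150]);
translate([150, 0, 900]) cube([200, 150, 150]);
translate([350, 0, 0]) cube([150, 150, 1200]);


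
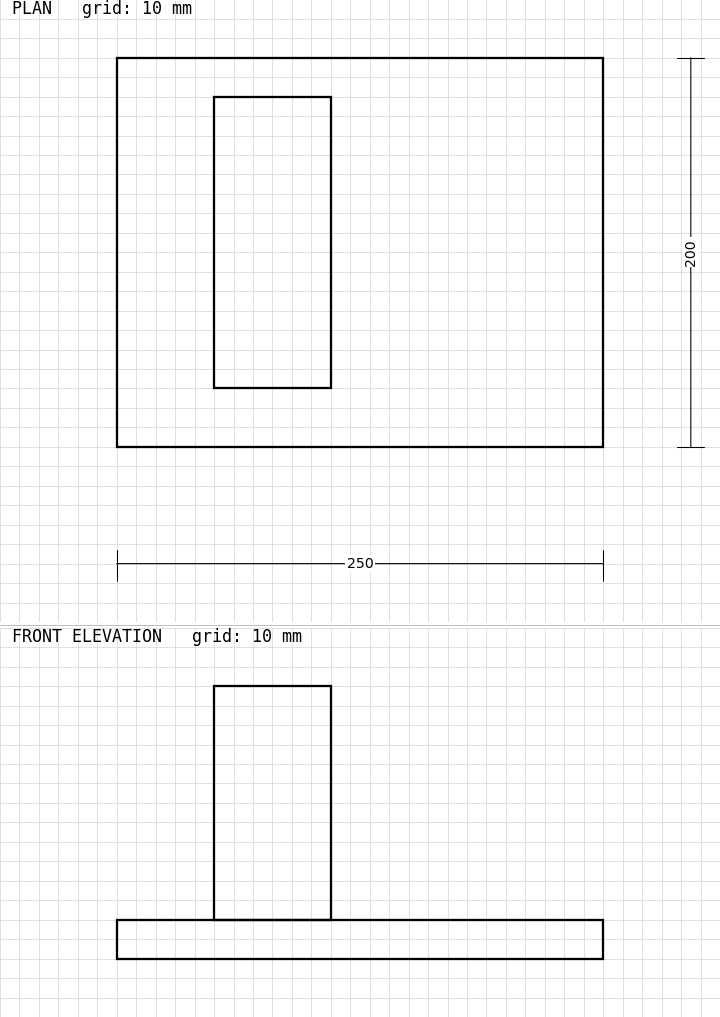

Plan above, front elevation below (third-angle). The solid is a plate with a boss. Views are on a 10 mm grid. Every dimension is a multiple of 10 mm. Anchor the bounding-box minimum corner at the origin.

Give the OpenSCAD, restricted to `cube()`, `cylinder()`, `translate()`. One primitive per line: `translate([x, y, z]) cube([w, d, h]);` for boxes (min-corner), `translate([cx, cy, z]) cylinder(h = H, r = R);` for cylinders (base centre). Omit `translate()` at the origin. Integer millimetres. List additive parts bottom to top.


cube([250, 200, 20]);
translate([50, 30, 20]) cube([60, 150, 120]);


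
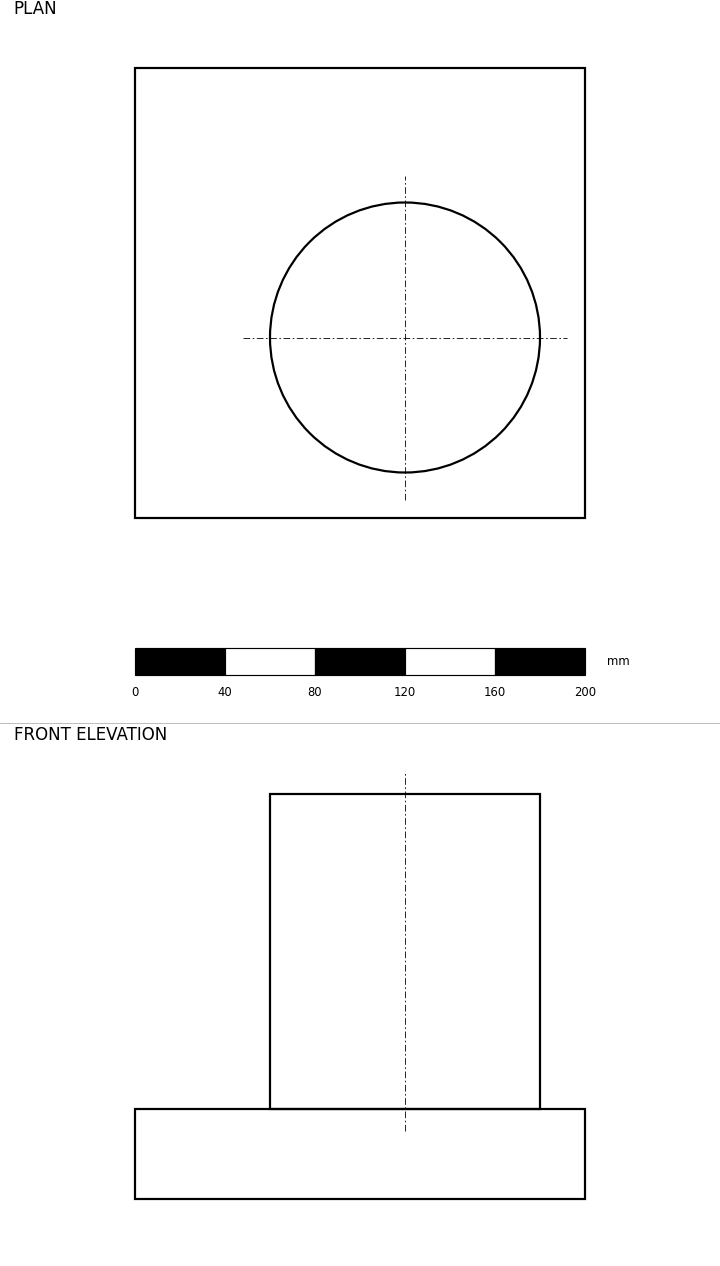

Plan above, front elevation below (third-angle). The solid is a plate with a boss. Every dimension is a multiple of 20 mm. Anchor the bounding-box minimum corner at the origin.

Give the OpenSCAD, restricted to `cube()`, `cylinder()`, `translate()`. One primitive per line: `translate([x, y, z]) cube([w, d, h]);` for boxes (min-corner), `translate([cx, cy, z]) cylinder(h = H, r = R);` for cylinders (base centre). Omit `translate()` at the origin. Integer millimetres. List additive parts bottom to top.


cube([200, 200, 40]);
translate([120, 80, 40]) cylinder(h = 140, r = 60);
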